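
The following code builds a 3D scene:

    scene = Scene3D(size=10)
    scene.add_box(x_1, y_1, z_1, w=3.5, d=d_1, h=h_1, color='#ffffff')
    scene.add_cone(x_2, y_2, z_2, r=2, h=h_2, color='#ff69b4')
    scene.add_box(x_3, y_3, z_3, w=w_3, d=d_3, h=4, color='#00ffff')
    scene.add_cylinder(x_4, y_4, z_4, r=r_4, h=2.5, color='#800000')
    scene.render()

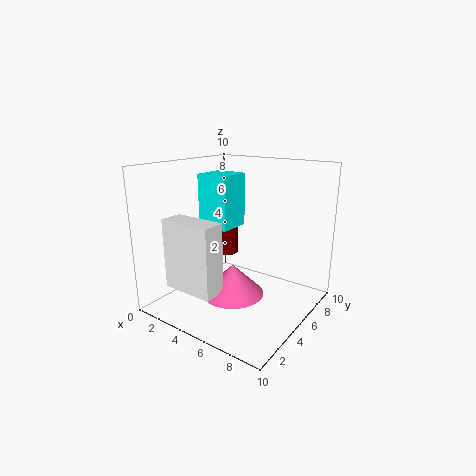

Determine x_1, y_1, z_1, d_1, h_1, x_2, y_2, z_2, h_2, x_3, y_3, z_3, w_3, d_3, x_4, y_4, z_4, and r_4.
x_1 = 2.5
y_1 = 0.5
z_1 = 2.5
d_1 = 1.5
h_1 = 4.5
x_2 = 6
y_2 = 3
z_2 = 2
h_2 = 2
x_3 = 1
y_3 = 5.5
z_3 = 5
w_3 = 2.5
d_3 = 2.5
x_4 = 2
y_4 = 7.5
z_4 = 2.5
r_4 = 1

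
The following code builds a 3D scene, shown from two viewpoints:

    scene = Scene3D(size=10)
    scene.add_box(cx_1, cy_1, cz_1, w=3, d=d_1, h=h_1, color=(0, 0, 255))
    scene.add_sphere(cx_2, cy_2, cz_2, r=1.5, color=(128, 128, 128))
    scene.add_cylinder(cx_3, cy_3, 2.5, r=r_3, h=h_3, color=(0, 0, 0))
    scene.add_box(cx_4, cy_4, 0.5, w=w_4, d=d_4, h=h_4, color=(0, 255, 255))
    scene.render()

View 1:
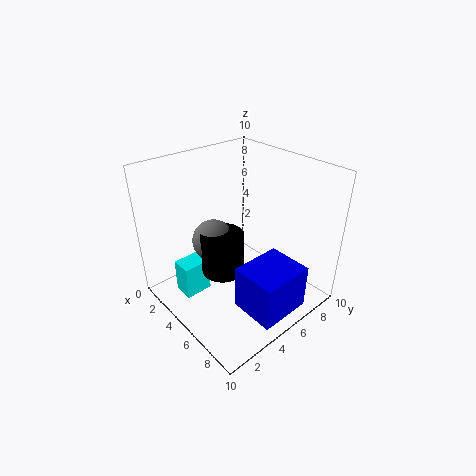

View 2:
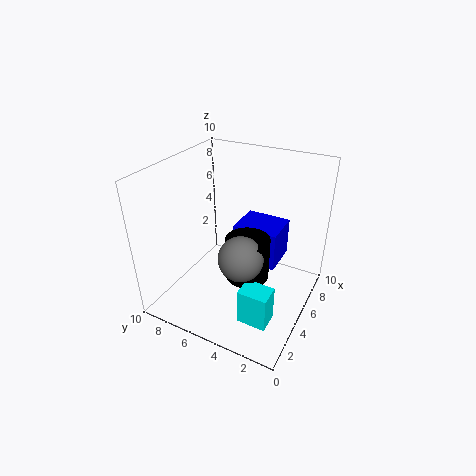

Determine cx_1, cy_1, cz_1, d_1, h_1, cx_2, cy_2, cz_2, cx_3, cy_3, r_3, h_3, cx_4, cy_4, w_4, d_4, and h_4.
cx_1 = 7
cy_1 = 3
cz_1 = 1.5
d_1 = 3.5
h_1 = 3
cx_2 = 3.5
cy_2 = 4
cz_2 = 4.5
cx_3 = 4.5
cy_3 = 4
r_3 = 1.5
h_3 = 3
cx_4 = 2
cy_4 = 1.5
w_4 = 1.5
d_4 = 2
h_4 = 2.5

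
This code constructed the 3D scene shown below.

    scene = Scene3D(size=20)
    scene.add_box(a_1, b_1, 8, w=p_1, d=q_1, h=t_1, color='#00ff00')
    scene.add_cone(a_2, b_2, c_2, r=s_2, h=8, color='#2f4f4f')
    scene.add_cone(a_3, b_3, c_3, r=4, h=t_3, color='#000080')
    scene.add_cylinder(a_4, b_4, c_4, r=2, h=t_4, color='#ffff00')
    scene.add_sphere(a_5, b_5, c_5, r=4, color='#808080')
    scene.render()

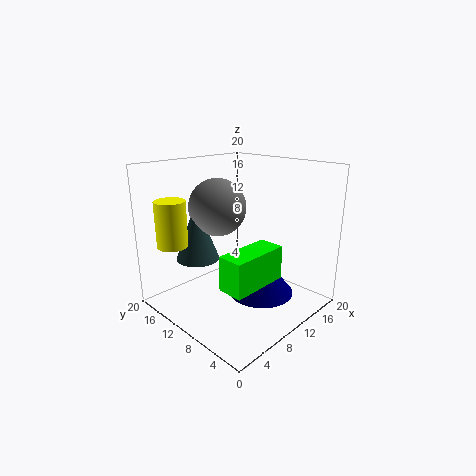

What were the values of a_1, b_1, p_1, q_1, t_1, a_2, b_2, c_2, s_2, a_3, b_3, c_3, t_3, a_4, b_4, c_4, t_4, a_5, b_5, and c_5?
a_1 = 1, b_1 = 1, p_1 = 7, q_1 = 3, t_1 = 4, a_2 = 6, b_2 = 14, c_2 = 7, s_2 = 3, a_3 = 8, b_3 = 4, c_3 = 5, t_3 = 5, a_4 = 2, b_4 = 14, c_4 = 10, t_4 = 6, a_5 = 9, b_5 = 13, c_5 = 14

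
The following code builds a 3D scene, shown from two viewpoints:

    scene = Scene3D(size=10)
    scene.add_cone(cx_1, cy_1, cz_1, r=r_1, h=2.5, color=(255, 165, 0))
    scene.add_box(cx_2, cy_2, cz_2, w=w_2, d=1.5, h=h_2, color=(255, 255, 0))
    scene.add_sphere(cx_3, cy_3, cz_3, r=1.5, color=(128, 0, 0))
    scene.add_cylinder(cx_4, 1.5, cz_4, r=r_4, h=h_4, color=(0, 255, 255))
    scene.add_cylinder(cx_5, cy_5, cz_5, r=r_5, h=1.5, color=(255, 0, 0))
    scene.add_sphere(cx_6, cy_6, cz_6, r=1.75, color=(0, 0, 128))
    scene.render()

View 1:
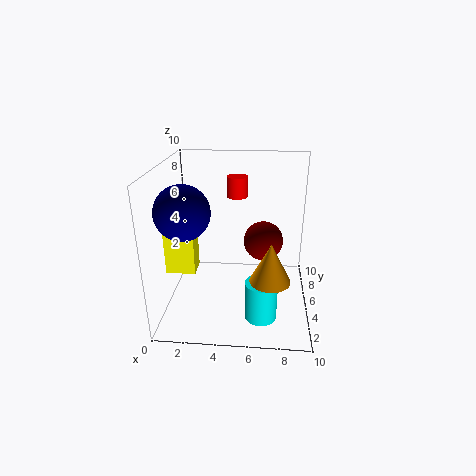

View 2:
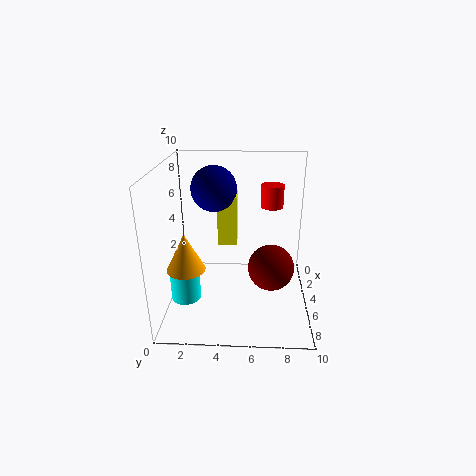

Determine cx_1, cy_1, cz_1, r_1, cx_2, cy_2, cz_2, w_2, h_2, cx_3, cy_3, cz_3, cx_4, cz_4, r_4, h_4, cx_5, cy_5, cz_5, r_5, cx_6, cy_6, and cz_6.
cx_1 = 7.25
cy_1 = 1.75
cz_1 = 3.75
r_1 = 1.25
cx_2 = 0.25
cy_2 = 3.25
cz_2 = 3
w_2 = 2
h_2 = 4
cx_3 = 6.75
cy_3 = 7.25
cz_3 = 3.75
cx_4 = 6.75
cz_4 = 1.25
r_4 = 1
h_4 = 2.5
cx_5 = 4.75
cy_5 = 7.25
cz_5 = 7.25
r_5 = 0.75
cx_6 = 1.75
cy_6 = 3
cz_6 = 7.5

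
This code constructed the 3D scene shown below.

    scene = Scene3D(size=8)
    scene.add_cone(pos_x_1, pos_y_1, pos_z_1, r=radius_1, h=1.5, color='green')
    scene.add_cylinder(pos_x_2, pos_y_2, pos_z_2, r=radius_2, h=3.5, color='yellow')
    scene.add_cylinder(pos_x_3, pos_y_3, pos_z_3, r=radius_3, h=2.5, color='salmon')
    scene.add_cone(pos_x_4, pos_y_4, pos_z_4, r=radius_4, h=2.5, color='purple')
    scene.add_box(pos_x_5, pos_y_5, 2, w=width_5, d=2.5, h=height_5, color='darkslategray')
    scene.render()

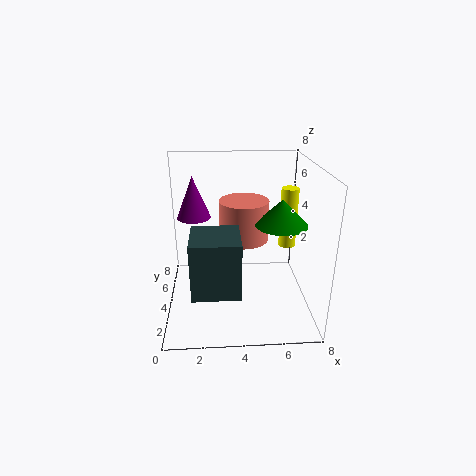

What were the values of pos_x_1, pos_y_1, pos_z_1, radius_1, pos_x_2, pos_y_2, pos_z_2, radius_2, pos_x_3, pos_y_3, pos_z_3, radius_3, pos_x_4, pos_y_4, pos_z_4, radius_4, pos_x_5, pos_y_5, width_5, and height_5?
pos_x_1 = 6.5, pos_y_1 = 4.5, pos_z_1 = 4.5, radius_1 = 1.5, pos_x_2 = 7, pos_y_2 = 5, pos_z_2 = 3, radius_2 = 0.5, pos_x_3 = 4.5, pos_y_3 = 6, pos_z_3 = 3, radius_3 = 1.5, pos_x_4 = 1.5, pos_y_4 = 6, pos_z_4 = 4.5, radius_4 = 1, pos_x_5 = 1.5, pos_y_5 = 1, width_5 = 2.5, height_5 = 3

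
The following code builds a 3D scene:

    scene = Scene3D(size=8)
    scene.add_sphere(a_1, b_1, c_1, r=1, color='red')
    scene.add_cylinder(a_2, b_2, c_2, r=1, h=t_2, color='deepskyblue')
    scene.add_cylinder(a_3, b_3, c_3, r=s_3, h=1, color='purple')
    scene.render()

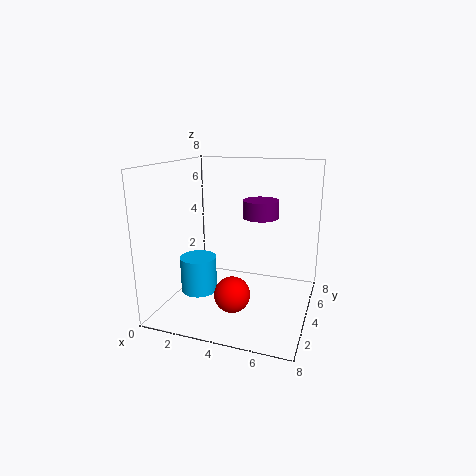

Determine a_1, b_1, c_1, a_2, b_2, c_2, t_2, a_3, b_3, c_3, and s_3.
a_1 = 4; b_1 = 3; c_1 = 1; a_2 = 2; b_2 = 3; c_2 = 1; t_2 = 2; a_3 = 5; b_3 = 5; c_3 = 5; s_3 = 1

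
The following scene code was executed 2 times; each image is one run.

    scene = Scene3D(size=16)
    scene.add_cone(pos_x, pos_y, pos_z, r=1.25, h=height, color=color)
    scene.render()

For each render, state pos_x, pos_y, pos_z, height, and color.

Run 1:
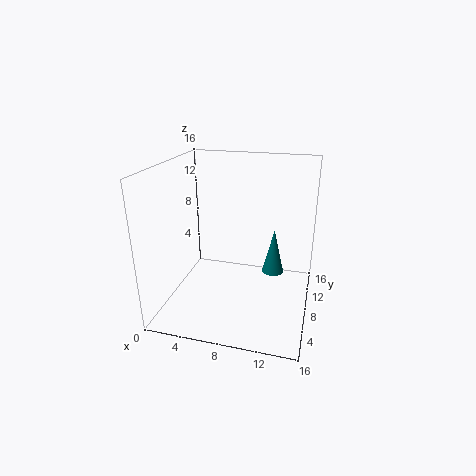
pos_x = 11.75, pos_y = 10, pos_z = 3.25, height = 5.25, color = 'teal'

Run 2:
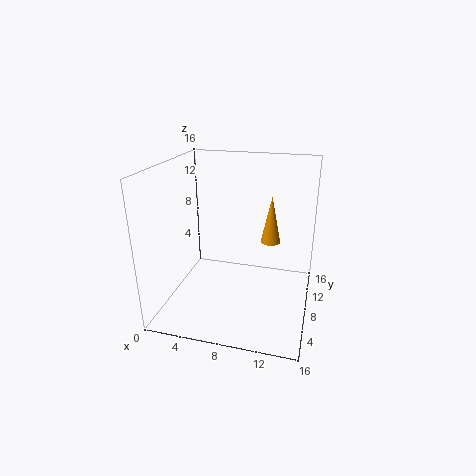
pos_x = 10.75, pos_y = 13.75, pos_z = 5.25, height = 6, color = 'orange'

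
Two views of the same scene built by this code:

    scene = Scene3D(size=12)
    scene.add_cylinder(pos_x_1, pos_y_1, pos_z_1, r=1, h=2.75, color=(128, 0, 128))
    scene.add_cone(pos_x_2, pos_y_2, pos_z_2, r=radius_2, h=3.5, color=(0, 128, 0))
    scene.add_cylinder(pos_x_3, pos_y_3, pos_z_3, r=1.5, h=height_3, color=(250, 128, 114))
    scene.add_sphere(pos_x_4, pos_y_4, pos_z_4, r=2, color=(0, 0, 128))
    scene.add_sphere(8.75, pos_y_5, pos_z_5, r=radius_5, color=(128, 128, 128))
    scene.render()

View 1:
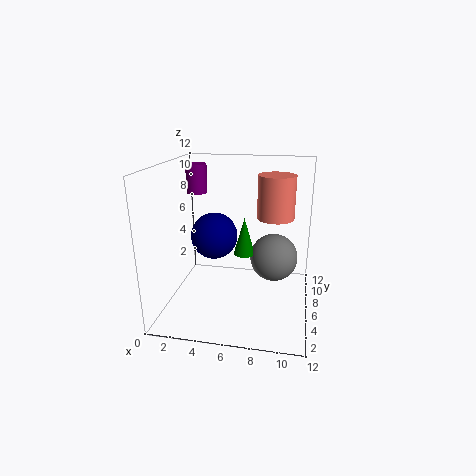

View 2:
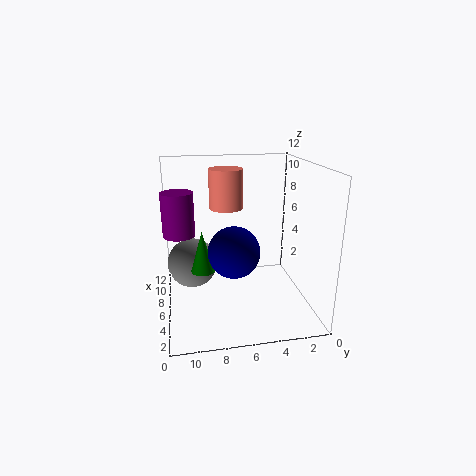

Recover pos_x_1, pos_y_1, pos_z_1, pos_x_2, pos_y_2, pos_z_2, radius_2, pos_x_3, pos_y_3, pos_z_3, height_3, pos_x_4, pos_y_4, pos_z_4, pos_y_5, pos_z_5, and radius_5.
pos_x_1 = 1, pos_y_1 = 10.75, pos_z_1 = 8.5, pos_x_2 = 6, pos_y_2 = 9, pos_z_2 = 3.25, radius_2 = 1, pos_x_3 = 9, pos_y_3 = 6.5, pos_z_3 = 7.75, height_3 = 3.5, pos_x_4 = 3.75, pos_y_4 = 6.75, pos_z_4 = 5.75, pos_y_5 = 9.75, pos_z_5 = 2.75, radius_5 = 2.25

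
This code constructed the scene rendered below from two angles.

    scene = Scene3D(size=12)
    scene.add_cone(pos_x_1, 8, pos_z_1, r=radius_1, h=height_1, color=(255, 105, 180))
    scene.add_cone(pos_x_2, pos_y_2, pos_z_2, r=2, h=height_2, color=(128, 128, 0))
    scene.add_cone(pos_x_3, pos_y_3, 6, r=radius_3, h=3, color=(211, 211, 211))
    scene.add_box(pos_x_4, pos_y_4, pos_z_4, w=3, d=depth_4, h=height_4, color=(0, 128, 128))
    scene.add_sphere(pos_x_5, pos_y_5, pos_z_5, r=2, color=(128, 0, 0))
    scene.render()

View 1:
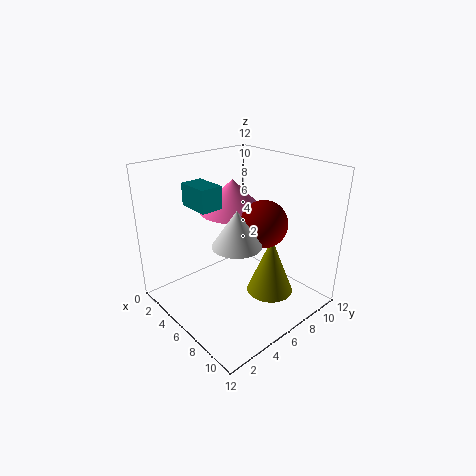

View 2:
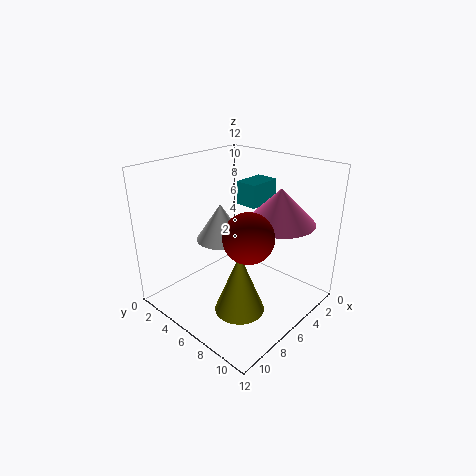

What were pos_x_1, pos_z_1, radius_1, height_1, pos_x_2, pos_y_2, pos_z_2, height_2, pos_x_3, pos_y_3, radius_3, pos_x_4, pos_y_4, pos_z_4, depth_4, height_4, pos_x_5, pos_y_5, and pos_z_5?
pos_x_1 = 3
pos_z_1 = 7
radius_1 = 3
height_1 = 3
pos_x_2 = 8
pos_y_2 = 8
pos_z_2 = 1
height_2 = 5
pos_x_3 = 7
pos_y_3 = 5
radius_3 = 2
pos_x_4 = 1
pos_y_4 = 4
pos_z_4 = 8
depth_4 = 2
height_4 = 2
pos_x_5 = 7
pos_y_5 = 8
pos_z_5 = 7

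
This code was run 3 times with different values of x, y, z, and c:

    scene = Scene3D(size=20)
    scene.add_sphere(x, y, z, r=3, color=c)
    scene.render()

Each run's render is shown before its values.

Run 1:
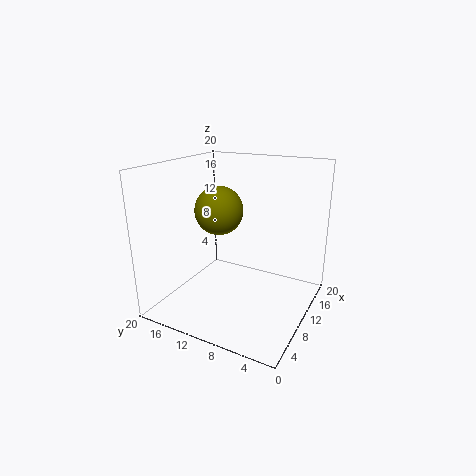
x = 6
y = 10.5
z = 15
c = 'olive'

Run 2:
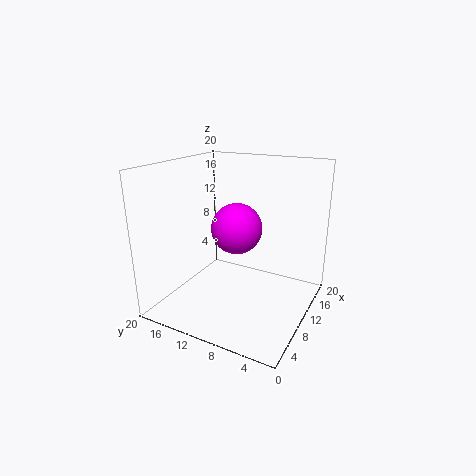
x = 5
y = 7.5
z = 13.5
c = 'magenta'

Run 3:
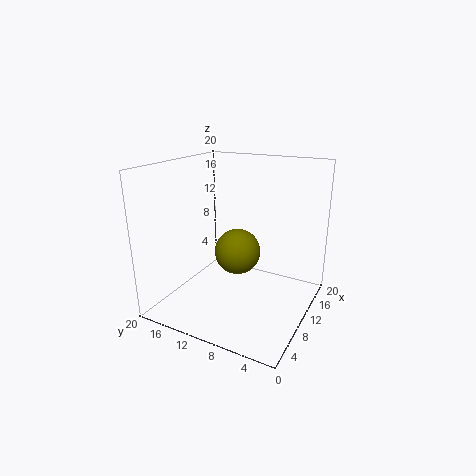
x = 8
y = 9
z = 9
c = 'olive'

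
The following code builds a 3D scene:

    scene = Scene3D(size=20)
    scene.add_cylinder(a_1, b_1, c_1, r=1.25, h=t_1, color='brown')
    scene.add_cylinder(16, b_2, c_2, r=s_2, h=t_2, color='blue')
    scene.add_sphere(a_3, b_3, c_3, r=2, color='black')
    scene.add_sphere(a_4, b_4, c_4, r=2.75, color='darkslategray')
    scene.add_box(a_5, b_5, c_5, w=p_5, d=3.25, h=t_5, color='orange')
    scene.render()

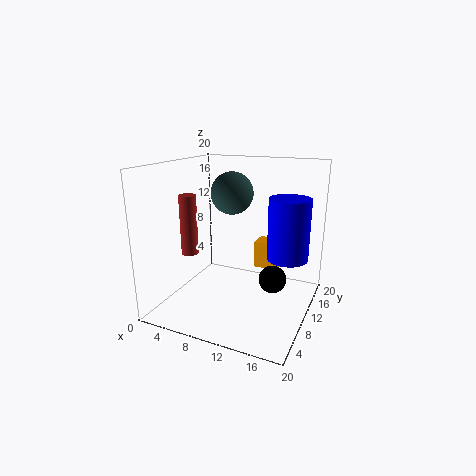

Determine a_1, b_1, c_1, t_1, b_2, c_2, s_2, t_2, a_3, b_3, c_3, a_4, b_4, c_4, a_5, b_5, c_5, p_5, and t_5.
a_1 = 2.5, b_1 = 9.25, c_1 = 6.75, t_1 = 8.75, b_2 = 14.25, c_2 = 6.25, s_2 = 3, t_2 = 9, a_3 = 14.5, b_3 = 12.25, c_3 = 3.5, a_4 = 9.75, b_4 = 8.75, c_4 = 16.5, a_5 = 9.75, b_5 = 16.75, c_5 = 2.75, p_5 = 4, t_5 = 4.25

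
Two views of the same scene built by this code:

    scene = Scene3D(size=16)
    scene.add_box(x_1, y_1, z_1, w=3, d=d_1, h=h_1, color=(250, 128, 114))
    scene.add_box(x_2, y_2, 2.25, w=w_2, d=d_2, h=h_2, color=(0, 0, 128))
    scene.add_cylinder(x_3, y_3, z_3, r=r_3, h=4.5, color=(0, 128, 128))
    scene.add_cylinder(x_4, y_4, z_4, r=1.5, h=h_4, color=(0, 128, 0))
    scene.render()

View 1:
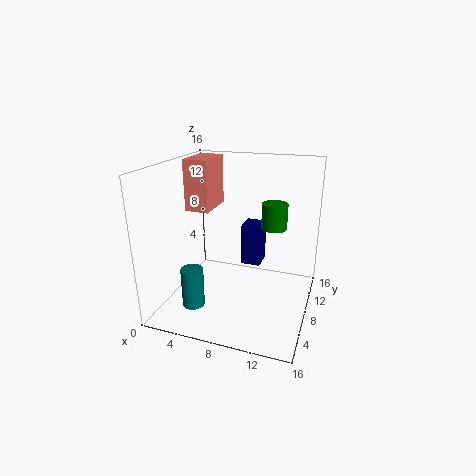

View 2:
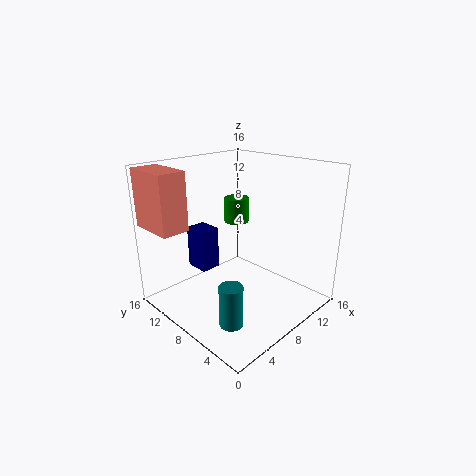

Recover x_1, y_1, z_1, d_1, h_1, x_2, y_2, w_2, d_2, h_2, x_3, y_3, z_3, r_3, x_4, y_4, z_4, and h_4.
x_1 = 0.25, y_1 = 10.5, z_1 = 9.5, d_1 = 5.25, h_1 = 6.25, x_2 = 6.75, y_2 = 12.75, w_2 = 2.5, d_2 = 3, h_2 = 5.25, x_3 = 3.75, y_3 = 4.75, z_3 = 0.5, r_3 = 1.25, x_4 = 11.25, y_4 = 11.5, z_4 = 8.25, h_4 = 3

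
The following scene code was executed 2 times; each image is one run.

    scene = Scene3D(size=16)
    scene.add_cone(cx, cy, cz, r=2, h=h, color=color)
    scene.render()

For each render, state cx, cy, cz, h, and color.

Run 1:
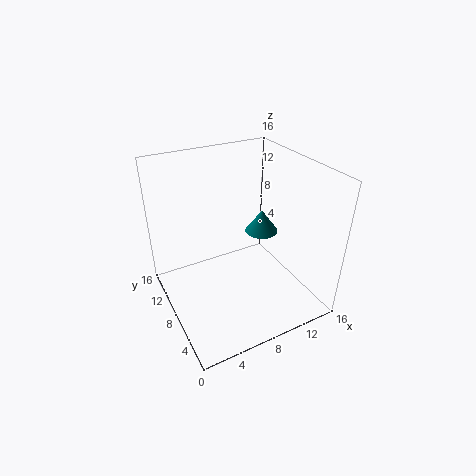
cx = 12.5
cy = 10.25
cz = 6.5
h = 2.75
color = 'teal'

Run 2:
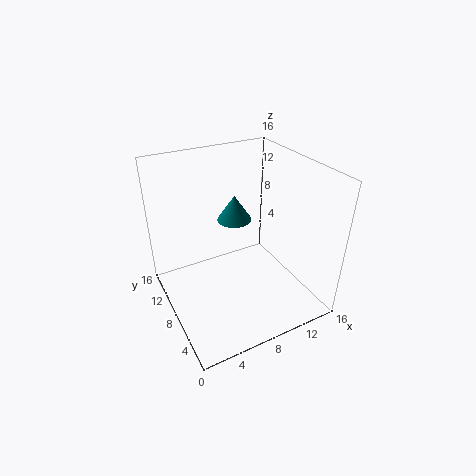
cx = 9
cy = 10.75
cz = 8.75
h = 3
color = 'teal'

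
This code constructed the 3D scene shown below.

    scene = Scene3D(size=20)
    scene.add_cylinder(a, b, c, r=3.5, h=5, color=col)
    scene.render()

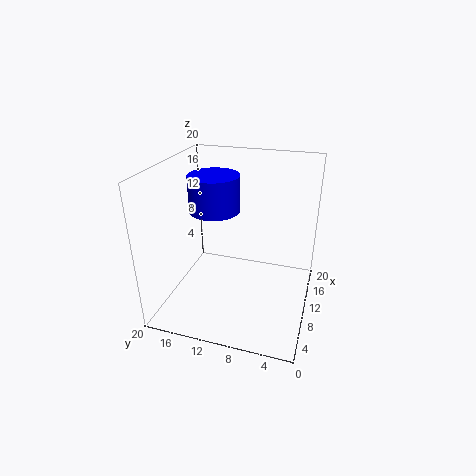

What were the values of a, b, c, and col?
a = 10.5; b = 13.5; c = 13.5; col = 'blue'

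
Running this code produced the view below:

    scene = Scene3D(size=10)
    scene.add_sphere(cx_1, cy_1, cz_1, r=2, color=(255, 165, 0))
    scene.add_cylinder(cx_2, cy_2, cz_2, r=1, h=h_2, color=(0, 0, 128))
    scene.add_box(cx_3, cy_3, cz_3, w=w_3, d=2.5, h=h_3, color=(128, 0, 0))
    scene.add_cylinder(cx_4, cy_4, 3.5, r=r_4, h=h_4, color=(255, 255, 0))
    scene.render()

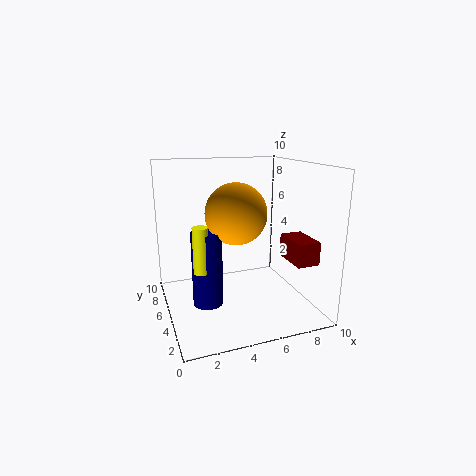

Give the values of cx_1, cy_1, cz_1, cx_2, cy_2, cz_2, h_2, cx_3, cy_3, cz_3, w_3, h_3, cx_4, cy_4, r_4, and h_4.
cx_1 = 4.5; cy_1 = 4; cz_1 = 7; cx_2 = 2.5; cy_2 = 4; cz_2 = 1; h_2 = 5; cx_3 = 7.5; cy_3 = 1; cz_3 = 4; w_3 = 1.5; h_3 = 1.5; cx_4 = 2; cy_4 = 3.5; r_4 = 0.5; h_4 = 3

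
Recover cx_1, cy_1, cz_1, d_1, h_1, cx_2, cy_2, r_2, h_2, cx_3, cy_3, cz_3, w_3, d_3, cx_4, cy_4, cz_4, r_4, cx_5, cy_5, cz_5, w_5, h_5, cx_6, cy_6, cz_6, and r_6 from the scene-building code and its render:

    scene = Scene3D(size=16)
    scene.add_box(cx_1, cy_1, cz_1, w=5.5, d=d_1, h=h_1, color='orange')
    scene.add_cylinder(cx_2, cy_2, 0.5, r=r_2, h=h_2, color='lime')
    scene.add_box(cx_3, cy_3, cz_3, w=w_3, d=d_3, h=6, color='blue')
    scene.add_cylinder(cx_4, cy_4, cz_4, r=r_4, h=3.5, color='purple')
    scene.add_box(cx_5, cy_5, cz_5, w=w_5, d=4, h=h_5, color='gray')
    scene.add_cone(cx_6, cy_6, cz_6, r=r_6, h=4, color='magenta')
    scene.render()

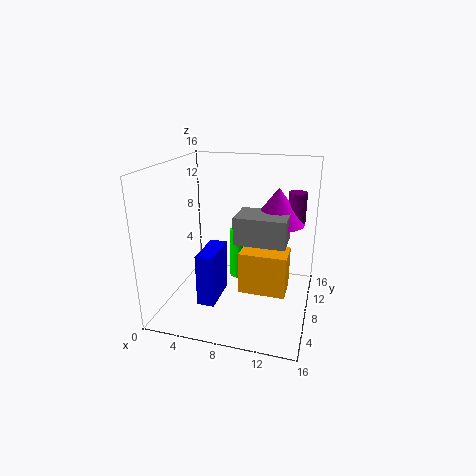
cx_1 = 8; cy_1 = 8; cz_1 = 1; d_1 = 3.5; h_1 = 5; cx_2 = 6.5; cy_2 = 13; r_2 = 1; h_2 = 6.5; cx_3 = 4; cy_3 = 5; cz_3 = 0.5; w_3 = 2; d_3 = 5; cx_4 = 14; cy_4 = 10.5; cz_4 = 9.5; r_4 = 1; cx_5 = 8; cy_5 = 6; cz_5 = 8; w_5 = 5.5; h_5 = 3; cx_6 = 12; cy_6 = 10; cz_6 = 9.5; r_6 = 3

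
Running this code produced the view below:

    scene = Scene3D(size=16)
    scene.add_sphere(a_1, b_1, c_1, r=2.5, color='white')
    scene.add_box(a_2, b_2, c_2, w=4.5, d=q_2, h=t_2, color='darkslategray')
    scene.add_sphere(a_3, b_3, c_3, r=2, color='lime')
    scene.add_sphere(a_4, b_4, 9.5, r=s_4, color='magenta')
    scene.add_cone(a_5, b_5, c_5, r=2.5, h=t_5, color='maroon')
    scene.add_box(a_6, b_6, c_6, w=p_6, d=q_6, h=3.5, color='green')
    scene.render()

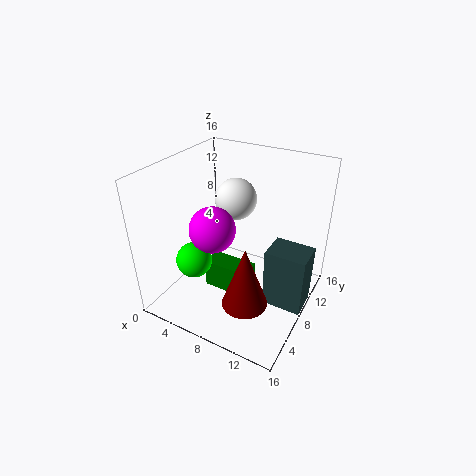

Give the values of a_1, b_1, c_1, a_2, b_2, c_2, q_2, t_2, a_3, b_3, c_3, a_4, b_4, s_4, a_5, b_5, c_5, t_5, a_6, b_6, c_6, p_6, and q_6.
a_1 = 5.5; b_1 = 12; c_1 = 10.5; a_2 = 11.5; b_2 = 7.5; c_2 = 0.5; q_2 = 3.5; t_2 = 7; a_3 = 4; b_3 = 5; c_3 = 5.5; a_4 = 6; b_4 = 6; s_4 = 2.5; a_5 = 10.5; b_5 = 5; c_5 = 2; t_5 = 7; a_6 = 4; b_6 = 7; c_6 = 0.5; p_6 = 5.5; q_6 = 2.5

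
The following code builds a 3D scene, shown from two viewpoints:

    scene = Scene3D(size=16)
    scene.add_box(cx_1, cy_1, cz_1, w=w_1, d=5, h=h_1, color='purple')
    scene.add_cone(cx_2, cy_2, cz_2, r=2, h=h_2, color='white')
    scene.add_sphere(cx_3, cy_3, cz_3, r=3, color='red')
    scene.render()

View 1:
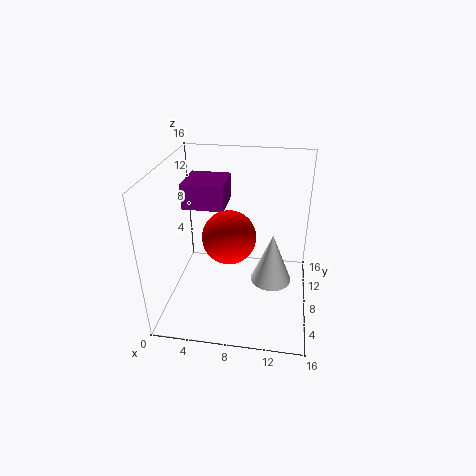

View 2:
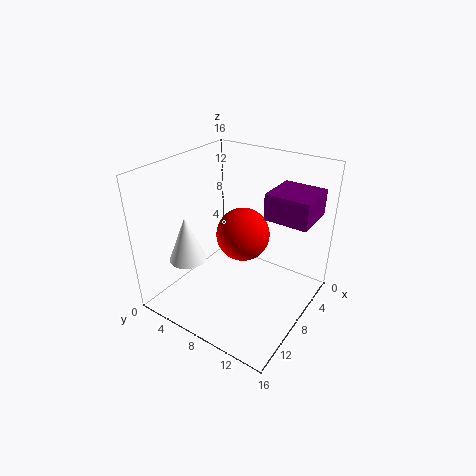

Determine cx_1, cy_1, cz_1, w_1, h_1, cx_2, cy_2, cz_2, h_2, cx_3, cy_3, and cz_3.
cx_1 = 1, cy_1 = 10, cz_1 = 10, w_1 = 5, h_1 = 3, cx_2 = 12, cy_2 = 4, cz_2 = 6, h_2 = 5, cx_3 = 7, cy_3 = 8, cz_3 = 8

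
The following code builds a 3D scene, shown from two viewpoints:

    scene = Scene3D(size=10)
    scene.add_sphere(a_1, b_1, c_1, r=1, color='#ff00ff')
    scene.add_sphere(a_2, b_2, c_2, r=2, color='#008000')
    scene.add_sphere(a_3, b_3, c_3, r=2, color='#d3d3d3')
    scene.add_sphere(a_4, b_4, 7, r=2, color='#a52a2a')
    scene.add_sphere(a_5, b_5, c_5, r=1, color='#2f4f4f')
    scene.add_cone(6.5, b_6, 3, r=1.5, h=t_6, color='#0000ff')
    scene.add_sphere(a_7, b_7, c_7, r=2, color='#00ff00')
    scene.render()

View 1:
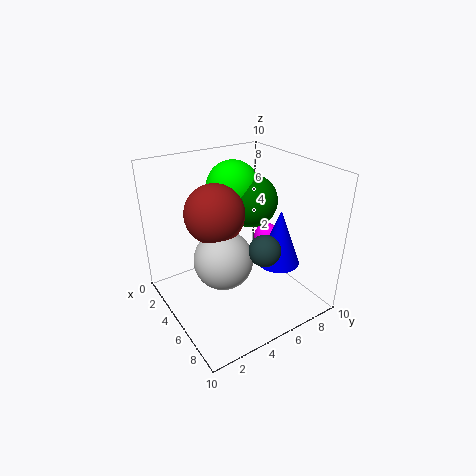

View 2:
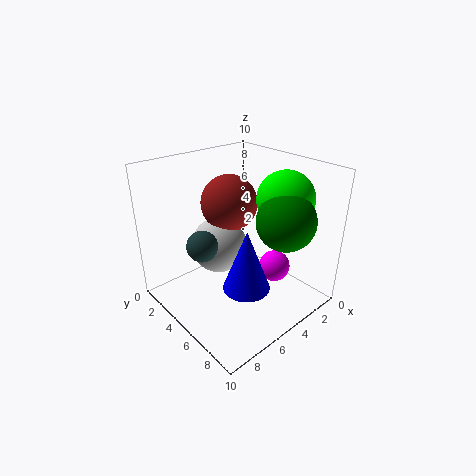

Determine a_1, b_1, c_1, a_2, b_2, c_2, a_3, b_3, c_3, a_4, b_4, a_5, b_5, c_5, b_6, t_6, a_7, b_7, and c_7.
a_1 = 4.5; b_1 = 8; c_1 = 4; a_2 = 3; b_2 = 7.5; c_2 = 6.5; a_3 = 5.5; b_3 = 3.5; c_3 = 4; a_4 = 4.5; b_4 = 3.5; a_5 = 8; b_5 = 5; c_5 = 5.5; b_6 = 7.5; t_6 = 4; a_7 = 2; b_7 = 6.5; c_7 = 7.5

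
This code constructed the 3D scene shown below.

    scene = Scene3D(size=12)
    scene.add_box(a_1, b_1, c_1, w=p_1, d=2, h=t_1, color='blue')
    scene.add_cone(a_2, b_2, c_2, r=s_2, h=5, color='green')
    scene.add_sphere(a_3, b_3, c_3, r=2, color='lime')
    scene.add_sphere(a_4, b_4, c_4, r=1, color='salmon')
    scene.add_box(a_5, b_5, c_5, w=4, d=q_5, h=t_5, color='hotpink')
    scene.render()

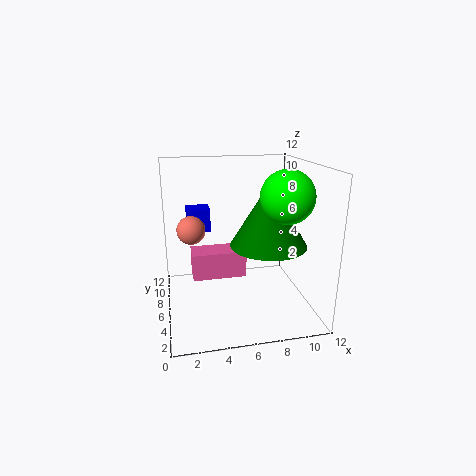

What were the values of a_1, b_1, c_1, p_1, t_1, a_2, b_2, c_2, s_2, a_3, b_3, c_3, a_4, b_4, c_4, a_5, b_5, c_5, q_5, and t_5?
a_1 = 2, b_1 = 8, c_1 = 6, p_1 = 2, t_1 = 2, a_2 = 8, b_2 = 4, c_2 = 6, s_2 = 3, a_3 = 9, b_3 = 3, c_3 = 10, a_4 = 2, b_4 = 3, c_4 = 8, a_5 = 2, b_5 = 3, c_5 = 4, q_5 = 2, t_5 = 2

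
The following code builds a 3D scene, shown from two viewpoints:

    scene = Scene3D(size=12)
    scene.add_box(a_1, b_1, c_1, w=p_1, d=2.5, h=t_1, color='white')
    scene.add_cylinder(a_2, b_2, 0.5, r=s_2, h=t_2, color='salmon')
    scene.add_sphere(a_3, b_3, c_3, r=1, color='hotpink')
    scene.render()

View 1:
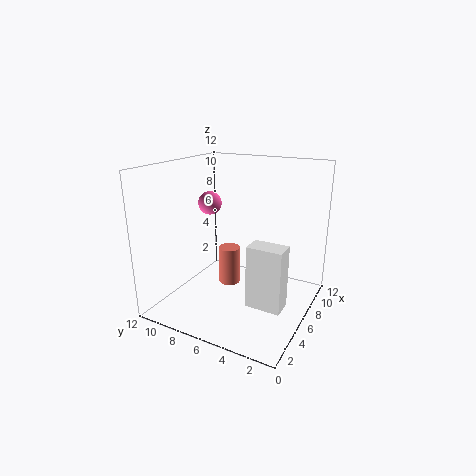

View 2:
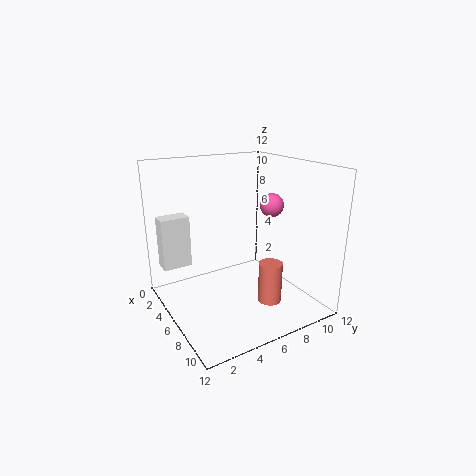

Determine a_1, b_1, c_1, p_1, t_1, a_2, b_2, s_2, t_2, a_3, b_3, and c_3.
a_1 = 1.5, b_1 = 0.5, c_1 = 3, p_1 = 1.5, t_1 = 4.5, a_2 = 8, b_2 = 8, s_2 = 1, t_2 = 3.5, a_3 = 6.5, b_3 = 9, c_3 = 8.5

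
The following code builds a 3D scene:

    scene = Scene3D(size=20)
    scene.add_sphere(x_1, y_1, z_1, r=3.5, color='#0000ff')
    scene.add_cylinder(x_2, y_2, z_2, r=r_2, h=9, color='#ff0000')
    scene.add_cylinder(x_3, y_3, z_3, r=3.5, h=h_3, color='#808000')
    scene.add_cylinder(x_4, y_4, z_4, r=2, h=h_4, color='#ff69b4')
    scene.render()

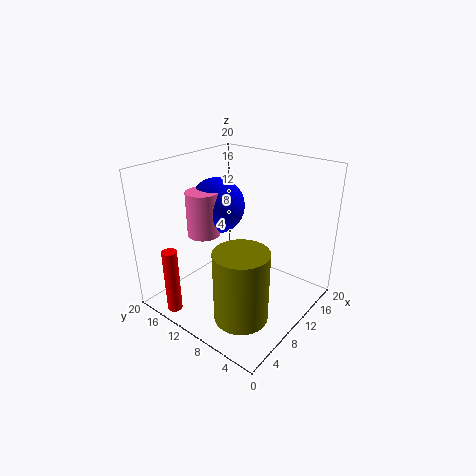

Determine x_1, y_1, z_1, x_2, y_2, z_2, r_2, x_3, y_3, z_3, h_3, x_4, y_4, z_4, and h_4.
x_1 = 7
y_1 = 11
z_1 = 15.5
x_2 = 1.5
y_2 = 14.5
z_2 = 1
r_2 = 1
x_3 = 5
y_3 = 5.5
z_3 = 2
h_3 = 9.5
x_4 = 4.5
y_4 = 11
z_4 = 12.5
h_4 = 5.5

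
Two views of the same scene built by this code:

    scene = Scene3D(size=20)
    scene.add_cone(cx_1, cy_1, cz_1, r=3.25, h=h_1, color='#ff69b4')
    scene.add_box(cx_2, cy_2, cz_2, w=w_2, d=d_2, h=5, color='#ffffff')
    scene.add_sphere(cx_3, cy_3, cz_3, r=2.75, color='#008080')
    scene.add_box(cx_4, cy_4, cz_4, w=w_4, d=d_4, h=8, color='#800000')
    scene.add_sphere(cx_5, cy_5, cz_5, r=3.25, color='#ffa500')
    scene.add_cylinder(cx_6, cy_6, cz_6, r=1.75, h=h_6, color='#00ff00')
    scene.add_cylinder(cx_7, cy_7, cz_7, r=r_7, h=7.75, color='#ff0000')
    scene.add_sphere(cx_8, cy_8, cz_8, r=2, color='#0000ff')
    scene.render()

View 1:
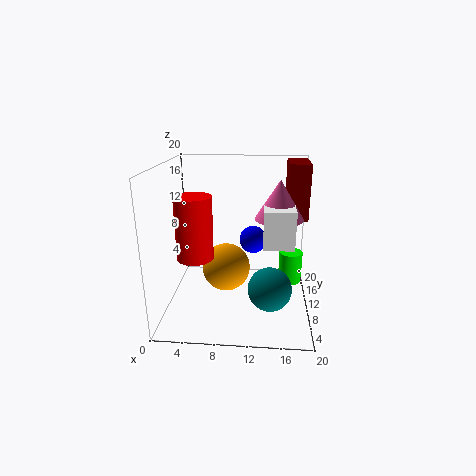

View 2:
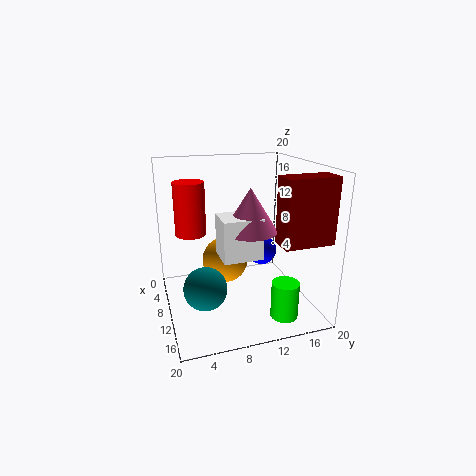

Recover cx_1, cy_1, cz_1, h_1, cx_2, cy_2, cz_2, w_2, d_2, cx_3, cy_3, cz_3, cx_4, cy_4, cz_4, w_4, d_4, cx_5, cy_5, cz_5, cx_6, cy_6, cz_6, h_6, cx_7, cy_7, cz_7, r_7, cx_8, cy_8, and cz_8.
cx_1 = 15.5, cy_1 = 9.75, cz_1 = 13, h_1 = 5.25, cx_2 = 13.5, cy_2 = 6, cz_2 = 10, w_2 = 4, d_2 = 4.75, cx_3 = 14.5, cy_3 = 4.25, cz_3 = 5.5, cx_4 = 16.75, cy_4 = 12.5, cz_4 = 11.75, w_4 = 3, d_4 = 6.25, cx_5 = 8.5, cy_5 = 8.5, cz_5 = 6.25, cx_6 = 17.75, cy_6 = 13.75, cz_6 = 1.75, h_6 = 4.75, cx_7 = 5.25, cy_7 = 4.25, cz_7 = 9.5, r_7 = 2.25, cx_8 = 12, cy_8 = 12.75, cz_8 = 8.75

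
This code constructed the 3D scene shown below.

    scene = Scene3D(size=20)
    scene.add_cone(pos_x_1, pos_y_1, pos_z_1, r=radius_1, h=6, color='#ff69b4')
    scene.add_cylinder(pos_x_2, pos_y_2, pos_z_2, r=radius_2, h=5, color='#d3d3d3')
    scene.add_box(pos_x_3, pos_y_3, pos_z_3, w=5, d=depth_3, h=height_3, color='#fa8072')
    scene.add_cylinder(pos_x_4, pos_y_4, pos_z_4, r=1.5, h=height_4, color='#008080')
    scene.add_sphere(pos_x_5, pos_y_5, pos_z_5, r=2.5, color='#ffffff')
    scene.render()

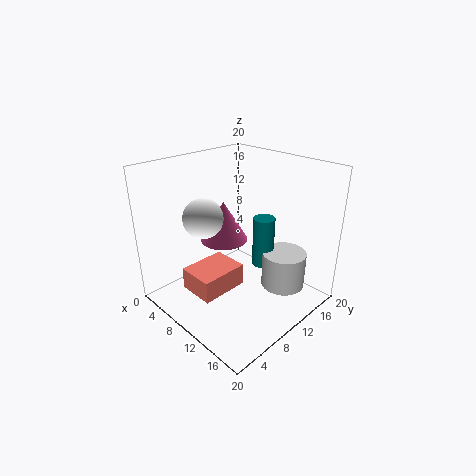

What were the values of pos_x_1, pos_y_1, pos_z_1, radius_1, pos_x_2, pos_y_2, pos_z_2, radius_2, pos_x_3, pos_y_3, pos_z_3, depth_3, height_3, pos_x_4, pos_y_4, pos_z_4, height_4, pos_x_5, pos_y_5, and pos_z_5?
pos_x_1 = 6
pos_y_1 = 11
pos_z_1 = 8
radius_1 = 3.5
pos_x_2 = 15.5
pos_y_2 = 13.5
pos_z_2 = 3.5
radius_2 = 3
pos_x_3 = 7
pos_y_3 = 2.5
pos_z_3 = 4
depth_3 = 6.5
height_3 = 3
pos_x_4 = 12.5
pos_y_4 = 12.5
pos_z_4 = 6
height_4 = 7
pos_x_5 = 9.5
pos_y_5 = 4.5
pos_z_5 = 14.5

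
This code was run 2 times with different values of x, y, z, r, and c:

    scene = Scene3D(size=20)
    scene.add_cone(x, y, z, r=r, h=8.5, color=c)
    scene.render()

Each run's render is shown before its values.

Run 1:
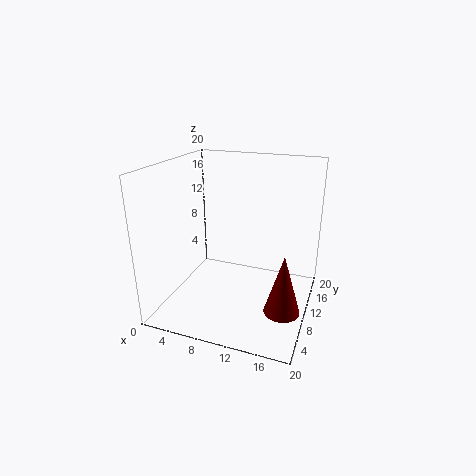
x = 17, y = 8.5, z = 0.5, r = 2.5, c = 'maroon'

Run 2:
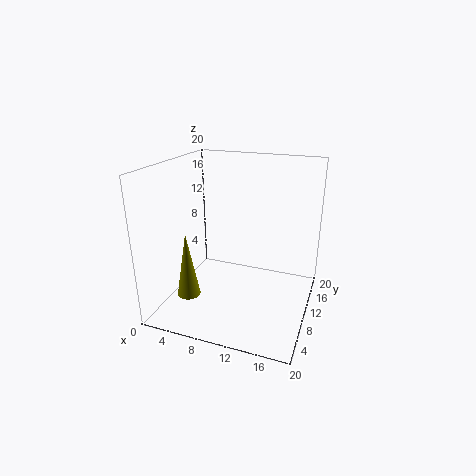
x = 5.5, y = 3.5, z = 4, r = 1.5, c = 'olive'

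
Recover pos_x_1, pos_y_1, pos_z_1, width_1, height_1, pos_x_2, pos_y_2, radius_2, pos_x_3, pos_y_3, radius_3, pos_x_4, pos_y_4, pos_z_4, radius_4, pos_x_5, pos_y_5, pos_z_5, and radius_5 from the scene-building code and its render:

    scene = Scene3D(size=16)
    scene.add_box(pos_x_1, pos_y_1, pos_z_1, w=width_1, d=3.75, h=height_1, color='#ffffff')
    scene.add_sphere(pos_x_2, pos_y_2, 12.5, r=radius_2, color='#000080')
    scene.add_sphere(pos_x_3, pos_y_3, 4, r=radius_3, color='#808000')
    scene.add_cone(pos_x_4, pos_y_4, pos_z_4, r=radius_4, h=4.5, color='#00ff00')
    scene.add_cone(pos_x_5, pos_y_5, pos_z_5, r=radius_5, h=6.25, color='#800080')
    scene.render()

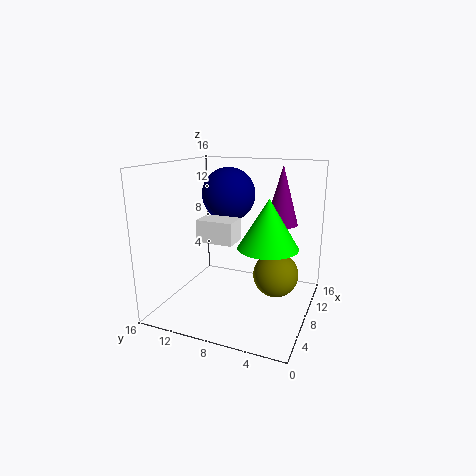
pos_x_1 = 3.25
pos_y_1 = 6.75
pos_z_1 = 8.75
width_1 = 2.5
height_1 = 2.25
pos_x_2 = 9.5
pos_y_2 = 9.75
radius_2 = 3
pos_x_3 = 8.75
pos_y_3 = 3.75
radius_3 = 2.5
pos_x_4 = 3
pos_y_4 = 3
pos_z_4 = 9.25
radius_4 = 2.75
pos_x_5 = 9.25
pos_y_5 = 3.5
pos_z_5 = 9.75
radius_5 = 1.75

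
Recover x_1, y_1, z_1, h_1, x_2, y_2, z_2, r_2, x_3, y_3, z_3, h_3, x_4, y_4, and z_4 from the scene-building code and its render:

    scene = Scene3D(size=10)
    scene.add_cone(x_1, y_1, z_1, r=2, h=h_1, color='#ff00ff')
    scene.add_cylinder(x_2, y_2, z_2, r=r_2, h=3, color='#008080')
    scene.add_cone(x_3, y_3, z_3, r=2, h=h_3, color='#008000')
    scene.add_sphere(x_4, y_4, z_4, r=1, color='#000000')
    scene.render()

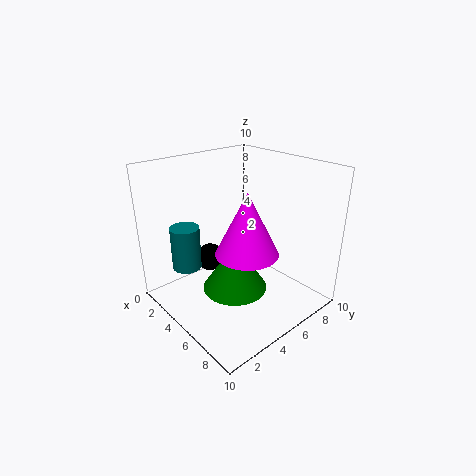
x_1 = 7, y_1 = 4, z_1 = 5, h_1 = 4, x_2 = 3, y_2 = 2, z_2 = 3, r_2 = 1, x_3 = 7, y_3 = 3, z_3 = 3, h_3 = 3, x_4 = 3, y_4 = 4, z_4 = 3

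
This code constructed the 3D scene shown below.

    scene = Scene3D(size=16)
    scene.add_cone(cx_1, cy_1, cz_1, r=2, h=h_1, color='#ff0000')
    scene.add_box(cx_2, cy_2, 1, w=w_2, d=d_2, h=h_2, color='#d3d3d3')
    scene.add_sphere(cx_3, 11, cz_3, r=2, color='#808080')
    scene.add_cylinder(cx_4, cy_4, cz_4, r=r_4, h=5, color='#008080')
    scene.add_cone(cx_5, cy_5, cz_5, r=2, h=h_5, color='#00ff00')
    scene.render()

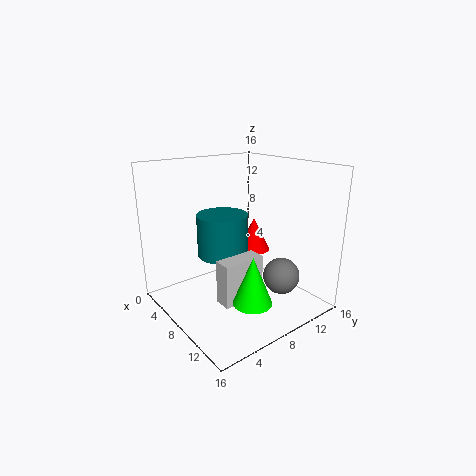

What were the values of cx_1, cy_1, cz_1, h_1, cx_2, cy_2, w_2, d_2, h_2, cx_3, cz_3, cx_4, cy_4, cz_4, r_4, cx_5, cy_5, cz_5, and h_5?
cx_1 = 6
cy_1 = 12
cz_1 = 5
h_1 = 4
cx_2 = 8
cy_2 = 5
w_2 = 2
d_2 = 5
h_2 = 5
cx_3 = 12
cz_3 = 4
cx_4 = 5
cy_4 = 8
cz_4 = 5
r_4 = 3
cx_5 = 13
cy_5 = 6
cz_5 = 3
h_5 = 5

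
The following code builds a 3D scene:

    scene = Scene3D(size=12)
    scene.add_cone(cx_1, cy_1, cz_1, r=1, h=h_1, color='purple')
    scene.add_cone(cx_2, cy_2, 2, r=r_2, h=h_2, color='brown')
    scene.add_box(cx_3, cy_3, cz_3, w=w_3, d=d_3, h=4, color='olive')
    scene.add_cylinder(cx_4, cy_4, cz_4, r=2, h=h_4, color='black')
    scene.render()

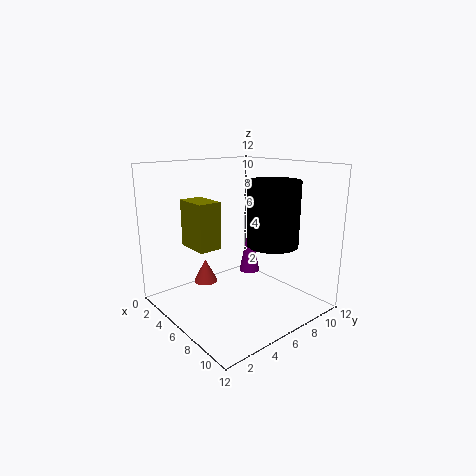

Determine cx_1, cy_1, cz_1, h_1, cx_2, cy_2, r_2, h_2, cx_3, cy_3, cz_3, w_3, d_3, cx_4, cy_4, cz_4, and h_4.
cx_1 = 3
cy_1 = 10
cz_1 = 1
h_1 = 5
cx_2 = 4
cy_2 = 4
r_2 = 1
h_2 = 2
cx_3 = 2
cy_3 = 3
cz_3 = 5
w_3 = 3
d_3 = 2
cx_4 = 9
cy_4 = 7
cz_4 = 6
h_4 = 5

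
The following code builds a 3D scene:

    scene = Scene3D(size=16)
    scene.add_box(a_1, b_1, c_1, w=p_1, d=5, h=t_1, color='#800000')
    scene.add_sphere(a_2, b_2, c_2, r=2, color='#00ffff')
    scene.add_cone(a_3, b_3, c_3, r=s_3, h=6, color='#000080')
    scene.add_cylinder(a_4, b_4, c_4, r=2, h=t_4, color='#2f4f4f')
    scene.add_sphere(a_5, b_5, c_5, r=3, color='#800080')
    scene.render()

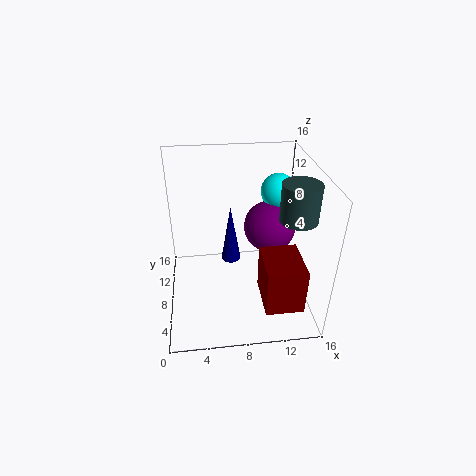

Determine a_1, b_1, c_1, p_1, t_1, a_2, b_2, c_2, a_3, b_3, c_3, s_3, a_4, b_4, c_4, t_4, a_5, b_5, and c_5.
a_1 = 10, b_1 = 1, c_1 = 3, p_1 = 4, t_1 = 5, a_2 = 13, b_2 = 11, c_2 = 12, a_3 = 7, b_3 = 6, c_3 = 7, s_3 = 1, a_4 = 14, b_4 = 6, c_4 = 11, t_4 = 4, a_5 = 12, b_5 = 10, c_5 = 8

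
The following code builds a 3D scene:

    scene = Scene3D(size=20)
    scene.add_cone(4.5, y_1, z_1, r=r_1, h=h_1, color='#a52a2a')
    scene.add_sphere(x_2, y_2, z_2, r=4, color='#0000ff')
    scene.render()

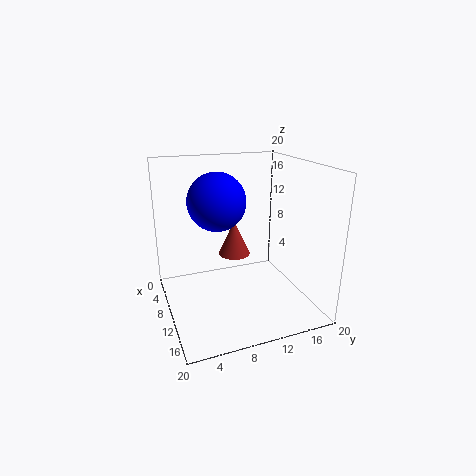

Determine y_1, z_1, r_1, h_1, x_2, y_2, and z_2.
y_1 = 11.5
z_1 = 5
r_1 = 2.5
h_1 = 5.5
x_2 = 8.5
y_2 = 7.5
z_2 = 15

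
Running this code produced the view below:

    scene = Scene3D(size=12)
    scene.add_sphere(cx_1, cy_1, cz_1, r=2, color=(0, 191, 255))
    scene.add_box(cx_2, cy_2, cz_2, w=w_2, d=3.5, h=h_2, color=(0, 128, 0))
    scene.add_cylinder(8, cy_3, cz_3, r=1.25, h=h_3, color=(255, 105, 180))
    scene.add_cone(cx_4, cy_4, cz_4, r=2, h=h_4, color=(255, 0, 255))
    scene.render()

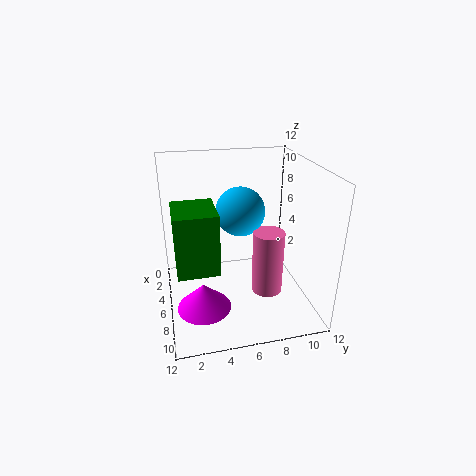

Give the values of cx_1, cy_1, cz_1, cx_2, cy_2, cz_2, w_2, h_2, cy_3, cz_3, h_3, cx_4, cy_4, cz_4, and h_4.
cx_1 = 5.75
cy_1 = 6.25
cz_1 = 8.25
cx_2 = 3.5
cy_2 = 0.75
cz_2 = 3.5
w_2 = 4
h_2 = 5.25
cy_3 = 8
cz_3 = 2
h_3 = 5.25
cx_4 = 9.75
cy_4 = 2.5
cz_4 = 2.5
h_4 = 2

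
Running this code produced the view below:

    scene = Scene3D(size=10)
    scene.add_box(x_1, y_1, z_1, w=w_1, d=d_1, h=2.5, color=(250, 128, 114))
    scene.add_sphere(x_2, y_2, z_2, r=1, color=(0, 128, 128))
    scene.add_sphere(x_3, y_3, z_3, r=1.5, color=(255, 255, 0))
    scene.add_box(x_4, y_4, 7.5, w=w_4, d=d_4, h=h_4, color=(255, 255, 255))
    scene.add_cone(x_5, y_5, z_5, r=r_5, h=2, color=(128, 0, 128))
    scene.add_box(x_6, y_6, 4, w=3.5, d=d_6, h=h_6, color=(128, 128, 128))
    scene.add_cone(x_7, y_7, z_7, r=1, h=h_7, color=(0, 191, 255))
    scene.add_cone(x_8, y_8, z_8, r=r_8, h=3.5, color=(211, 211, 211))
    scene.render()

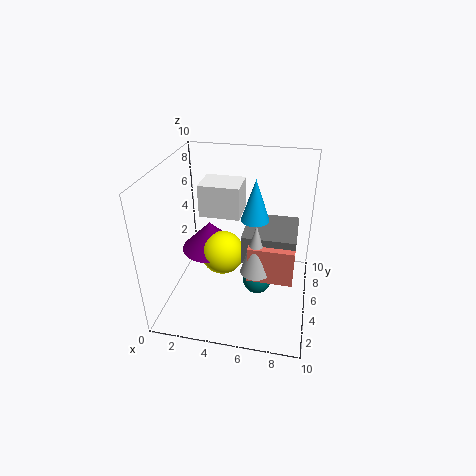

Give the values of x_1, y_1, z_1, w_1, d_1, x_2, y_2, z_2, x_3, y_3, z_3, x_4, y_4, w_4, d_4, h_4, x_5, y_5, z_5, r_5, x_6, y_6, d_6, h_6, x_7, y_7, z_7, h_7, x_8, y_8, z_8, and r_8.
x_1 = 6
y_1 = 3
z_1 = 3
w_1 = 3
d_1 = 3
x_2 = 6.5
y_2 = 4.5
z_2 = 2
x_3 = 4
y_3 = 4.5
z_3 = 4
x_4 = 3
y_4 = 3
w_4 = 2.5
d_4 = 2
h_4 = 2
x_5 = 3
y_5 = 5
z_5 = 4
r_5 = 2
x_6 = 5.5
y_6 = 3.5
d_6 = 3.5
h_6 = 2
x_7 = 6
y_7 = 6
z_7 = 6
h_7 = 3
x_8 = 6.5
y_8 = 3.5
z_8 = 3.5
r_8 = 1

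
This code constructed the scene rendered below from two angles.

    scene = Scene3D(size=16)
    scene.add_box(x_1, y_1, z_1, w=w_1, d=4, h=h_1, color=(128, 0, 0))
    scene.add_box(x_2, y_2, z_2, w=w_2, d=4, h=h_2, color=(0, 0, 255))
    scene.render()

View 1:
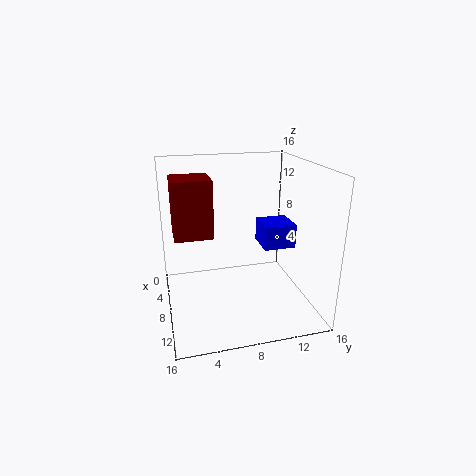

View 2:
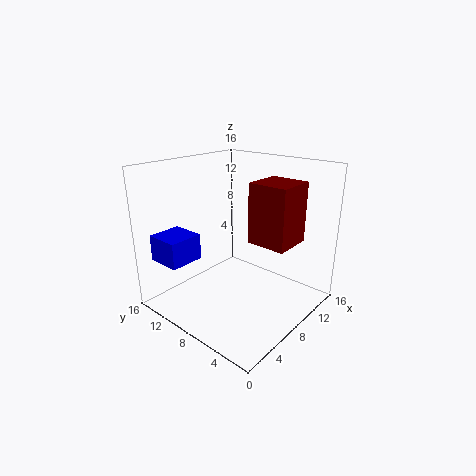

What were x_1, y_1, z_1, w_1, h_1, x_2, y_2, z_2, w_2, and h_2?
x_1 = 6
y_1 = 1
z_1 = 9
w_1 = 4
h_1 = 6
x_2 = 2
y_2 = 12
z_2 = 5
w_2 = 4
h_2 = 3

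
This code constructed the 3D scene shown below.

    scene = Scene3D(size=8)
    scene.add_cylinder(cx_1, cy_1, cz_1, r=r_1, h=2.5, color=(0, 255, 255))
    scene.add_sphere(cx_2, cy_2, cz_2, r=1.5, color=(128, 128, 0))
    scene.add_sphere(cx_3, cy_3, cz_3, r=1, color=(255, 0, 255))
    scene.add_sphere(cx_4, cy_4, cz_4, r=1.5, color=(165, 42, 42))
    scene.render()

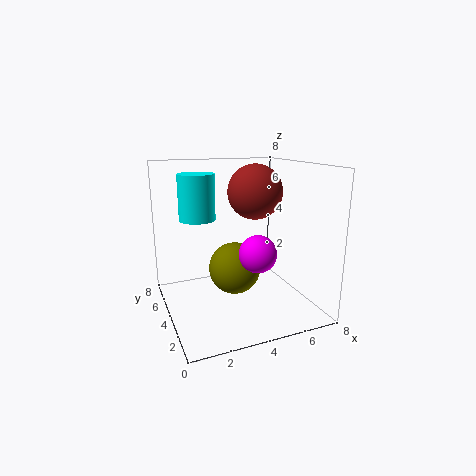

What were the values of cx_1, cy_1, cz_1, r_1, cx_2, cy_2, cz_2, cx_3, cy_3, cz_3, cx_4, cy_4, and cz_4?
cx_1 = 2, cy_1 = 5, cz_1 = 5, r_1 = 1, cx_2 = 4, cy_2 = 4.5, cz_2 = 2, cx_3 = 4.5, cy_3 = 2.5, cz_3 = 3.5, cx_4 = 5, cy_4 = 4, cz_4 = 6.5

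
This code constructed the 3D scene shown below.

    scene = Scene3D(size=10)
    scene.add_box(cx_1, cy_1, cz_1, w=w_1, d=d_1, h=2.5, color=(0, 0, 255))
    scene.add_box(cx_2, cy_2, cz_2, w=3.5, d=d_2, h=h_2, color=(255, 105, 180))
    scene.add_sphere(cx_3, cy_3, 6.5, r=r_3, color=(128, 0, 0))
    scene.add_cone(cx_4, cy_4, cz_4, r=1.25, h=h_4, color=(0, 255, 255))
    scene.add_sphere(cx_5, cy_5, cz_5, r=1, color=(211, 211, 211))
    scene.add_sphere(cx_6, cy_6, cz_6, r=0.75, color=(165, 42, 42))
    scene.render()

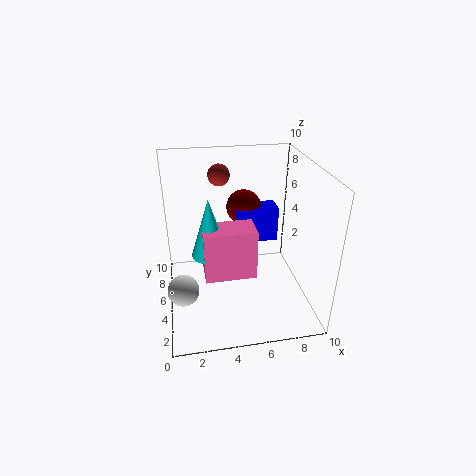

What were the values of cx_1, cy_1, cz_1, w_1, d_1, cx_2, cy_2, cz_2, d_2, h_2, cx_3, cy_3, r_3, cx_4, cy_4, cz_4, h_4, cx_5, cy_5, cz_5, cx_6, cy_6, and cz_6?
cx_1 = 5
cy_1 = 5.5
cz_1 = 4.25
w_1 = 3
d_1 = 1.5
cx_2 = 2.5
cy_2 = 3.25
cz_2 = 2.75
d_2 = 2
h_2 = 3.5
cx_3 = 5.75
cy_3 = 6.75
r_3 = 1.25
cx_4 = 3
cy_4 = 4.5
cz_4 = 4.25
h_4 = 4
cx_5 = 1
cy_5 = 2.5
cz_5 = 3
cx_6 = 4
cy_6 = 6.75
cz_6 = 9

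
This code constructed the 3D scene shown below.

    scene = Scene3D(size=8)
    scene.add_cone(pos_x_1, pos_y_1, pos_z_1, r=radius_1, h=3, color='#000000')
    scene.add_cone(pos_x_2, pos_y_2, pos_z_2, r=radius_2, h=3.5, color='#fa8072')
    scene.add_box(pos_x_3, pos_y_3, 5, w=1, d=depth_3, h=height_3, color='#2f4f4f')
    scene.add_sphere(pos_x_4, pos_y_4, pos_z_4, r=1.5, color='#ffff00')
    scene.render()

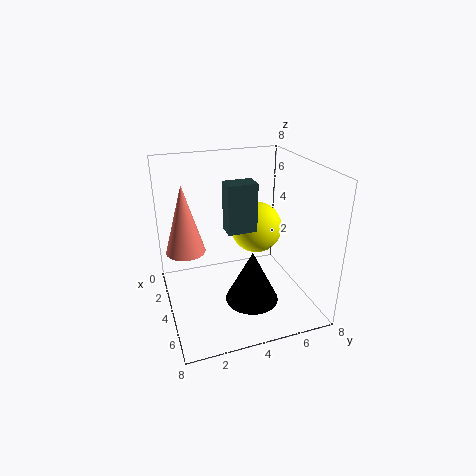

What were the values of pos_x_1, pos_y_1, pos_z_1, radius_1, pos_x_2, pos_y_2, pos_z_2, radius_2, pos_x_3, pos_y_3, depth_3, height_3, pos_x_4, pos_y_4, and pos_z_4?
pos_x_1 = 5; pos_y_1 = 4.5; pos_z_1 = 0.5; radius_1 = 1.5; pos_x_2 = 4.5; pos_y_2 = 1; pos_z_2 = 4; radius_2 = 1; pos_x_3 = 4.5; pos_y_3 = 3; depth_3 = 1.5; height_3 = 2.5; pos_x_4 = 3; pos_y_4 = 5.5; pos_z_4 = 4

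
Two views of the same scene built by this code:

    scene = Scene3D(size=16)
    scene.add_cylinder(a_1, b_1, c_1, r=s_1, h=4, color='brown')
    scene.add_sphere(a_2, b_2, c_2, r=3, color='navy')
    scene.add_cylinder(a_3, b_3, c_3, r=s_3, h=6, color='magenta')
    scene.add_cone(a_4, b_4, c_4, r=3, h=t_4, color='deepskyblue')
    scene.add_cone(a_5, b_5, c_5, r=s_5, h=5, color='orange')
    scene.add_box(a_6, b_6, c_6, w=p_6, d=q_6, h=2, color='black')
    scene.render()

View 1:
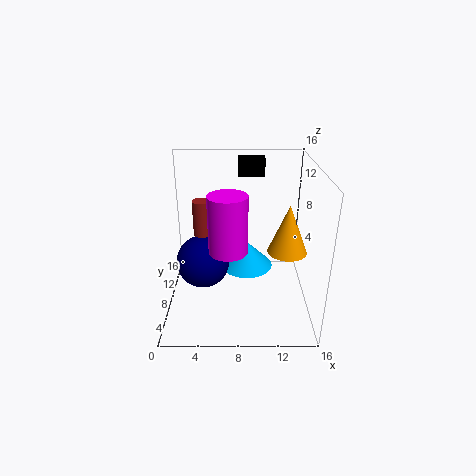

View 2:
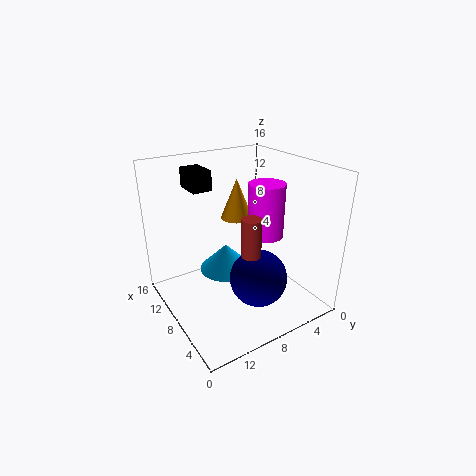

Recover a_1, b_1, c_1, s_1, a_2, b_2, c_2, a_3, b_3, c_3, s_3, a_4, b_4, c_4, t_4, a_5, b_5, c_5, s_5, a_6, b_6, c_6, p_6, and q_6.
a_1 = 4; b_1 = 9; c_1 = 8; s_1 = 1; a_2 = 4; b_2 = 8; c_2 = 5; a_3 = 7; b_3 = 5; c_3 = 8; s_3 = 2; a_4 = 9; b_4 = 9; c_4 = 4; t_4 = 3; a_5 = 13; b_5 = 5; c_5 = 8; s_5 = 2; a_6 = 8; b_6 = 11; c_6 = 14; p_6 = 3; q_6 = 2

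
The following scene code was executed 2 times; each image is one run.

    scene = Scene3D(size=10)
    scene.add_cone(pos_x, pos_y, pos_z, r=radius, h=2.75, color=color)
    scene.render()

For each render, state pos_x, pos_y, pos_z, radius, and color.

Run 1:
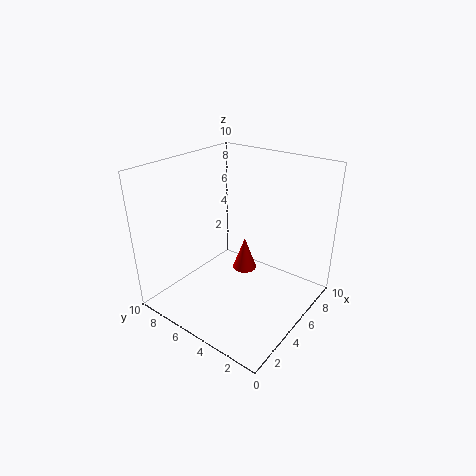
pos_x = 8.25; pos_y = 6.75; pos_z = 0.25; radius = 1; color = 'red'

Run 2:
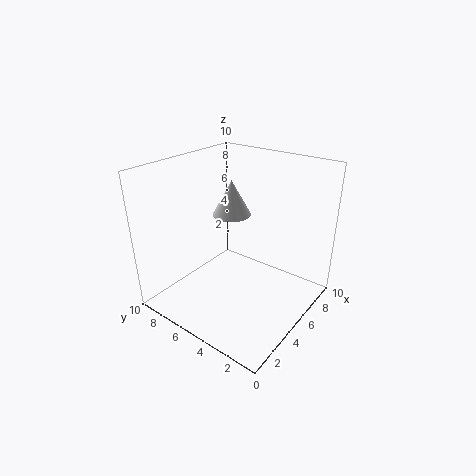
pos_x = 7.5; pos_y = 7.5; pos_z = 5.25; radius = 1.5; color = 'white'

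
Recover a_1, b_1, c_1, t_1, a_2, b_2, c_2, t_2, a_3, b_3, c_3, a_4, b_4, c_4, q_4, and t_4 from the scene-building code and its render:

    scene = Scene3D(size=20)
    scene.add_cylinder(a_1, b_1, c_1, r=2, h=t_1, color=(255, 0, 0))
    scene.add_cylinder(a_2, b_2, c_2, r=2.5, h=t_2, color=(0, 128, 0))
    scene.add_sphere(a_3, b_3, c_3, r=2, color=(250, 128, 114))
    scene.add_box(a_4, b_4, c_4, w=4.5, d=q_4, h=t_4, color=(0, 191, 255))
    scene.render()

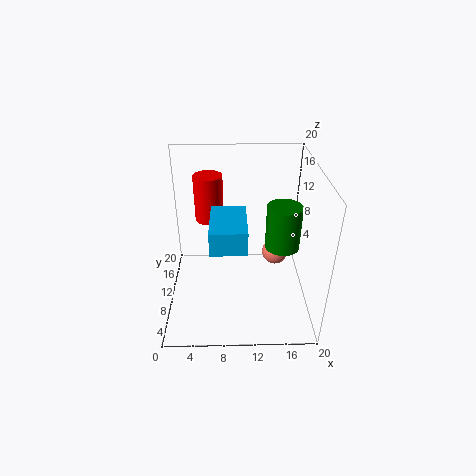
a_1 = 6, b_1 = 13, c_1 = 11.5, t_1 = 6.5, a_2 = 16.5, b_2 = 11.5, c_2 = 7.5, t_2 = 6.5, a_3 = 16, b_3 = 14.5, c_3 = 4.5, a_4 = 6.5, b_4 = 3, c_4 = 12, q_4 = 7, t_4 = 3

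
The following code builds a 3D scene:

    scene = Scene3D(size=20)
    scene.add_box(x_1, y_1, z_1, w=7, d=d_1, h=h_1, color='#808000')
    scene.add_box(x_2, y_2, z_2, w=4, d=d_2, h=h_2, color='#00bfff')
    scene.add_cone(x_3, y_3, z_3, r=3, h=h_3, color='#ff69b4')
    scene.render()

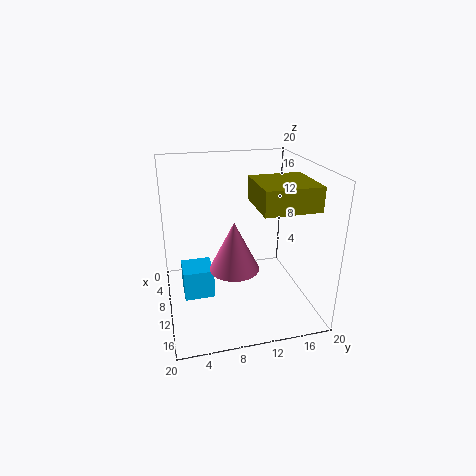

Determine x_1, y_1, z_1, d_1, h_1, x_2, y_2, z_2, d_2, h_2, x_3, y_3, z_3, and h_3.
x_1 = 11
y_1 = 11
z_1 = 16
d_1 = 7
h_1 = 3
x_2 = 9
y_2 = 2
z_2 = 3
d_2 = 4
h_2 = 4
x_3 = 16
y_3 = 8
z_3 = 9
h_3 = 6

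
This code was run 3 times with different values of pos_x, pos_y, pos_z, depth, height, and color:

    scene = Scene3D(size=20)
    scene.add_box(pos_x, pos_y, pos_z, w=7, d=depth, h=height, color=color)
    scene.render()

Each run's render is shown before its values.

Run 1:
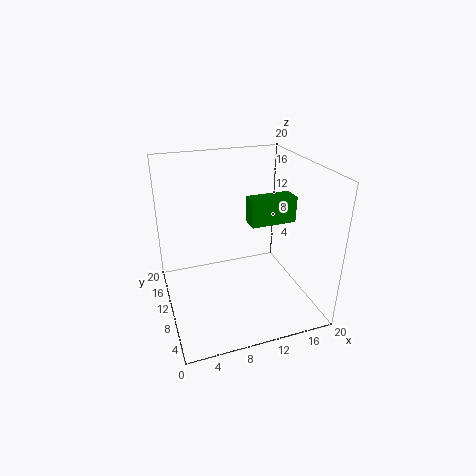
pos_x = 13
pos_y = 12
pos_z = 10
depth = 3
height = 4
color = 'green'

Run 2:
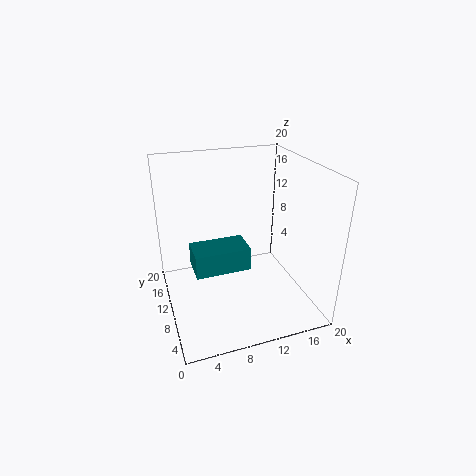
pos_x = 3
pos_y = 5
pos_z = 8
depth = 4
height = 3
color = 'teal'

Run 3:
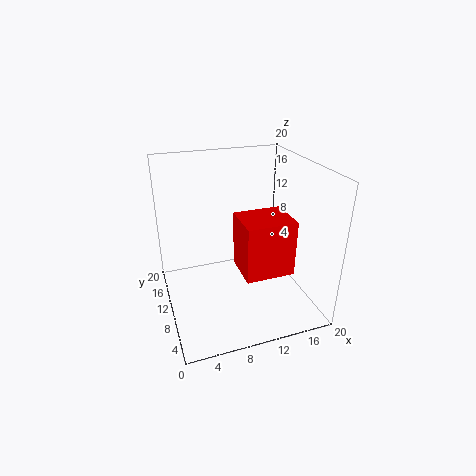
pos_x = 10
pos_y = 6
pos_z = 5
depth = 6
height = 8
color = 'red'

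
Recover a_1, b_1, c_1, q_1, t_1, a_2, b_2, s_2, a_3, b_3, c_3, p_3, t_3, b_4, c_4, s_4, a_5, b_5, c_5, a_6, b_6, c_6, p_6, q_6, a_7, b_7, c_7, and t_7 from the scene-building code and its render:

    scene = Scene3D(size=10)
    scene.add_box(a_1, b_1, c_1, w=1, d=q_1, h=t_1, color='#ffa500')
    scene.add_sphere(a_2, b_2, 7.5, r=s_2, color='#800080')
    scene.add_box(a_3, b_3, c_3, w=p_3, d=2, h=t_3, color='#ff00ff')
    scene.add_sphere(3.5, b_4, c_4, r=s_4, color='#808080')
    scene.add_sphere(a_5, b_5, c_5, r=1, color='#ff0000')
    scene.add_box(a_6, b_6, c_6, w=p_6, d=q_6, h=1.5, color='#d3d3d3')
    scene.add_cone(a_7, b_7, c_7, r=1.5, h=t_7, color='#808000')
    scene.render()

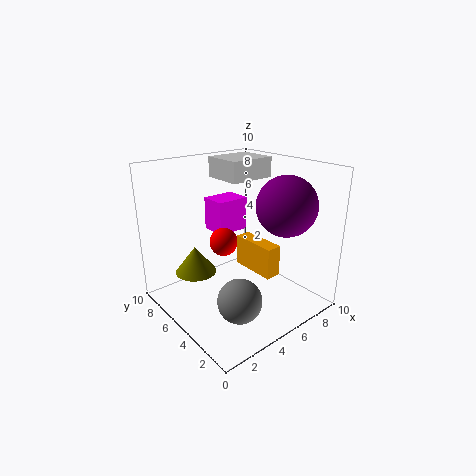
a_1 = 4.5, b_1 = 1.5, c_1 = 3.5, q_1 = 3, t_1 = 2, a_2 = 7, b_2 = 2.5, s_2 = 2, a_3 = 5, b_3 = 7, c_3 = 4.5, p_3 = 2.5, t_3 = 2.5, b_4 = 3, c_4 = 1.5, s_4 = 1.5, a_5 = 4.5, b_5 = 6, c_5 = 4.5, a_6 = 5.5, b_6 = 6, c_6 = 8.5, p_6 = 3.5, q_6 = 3, a_7 = 3, b_7 = 7.5, c_7 = 2, t_7 = 2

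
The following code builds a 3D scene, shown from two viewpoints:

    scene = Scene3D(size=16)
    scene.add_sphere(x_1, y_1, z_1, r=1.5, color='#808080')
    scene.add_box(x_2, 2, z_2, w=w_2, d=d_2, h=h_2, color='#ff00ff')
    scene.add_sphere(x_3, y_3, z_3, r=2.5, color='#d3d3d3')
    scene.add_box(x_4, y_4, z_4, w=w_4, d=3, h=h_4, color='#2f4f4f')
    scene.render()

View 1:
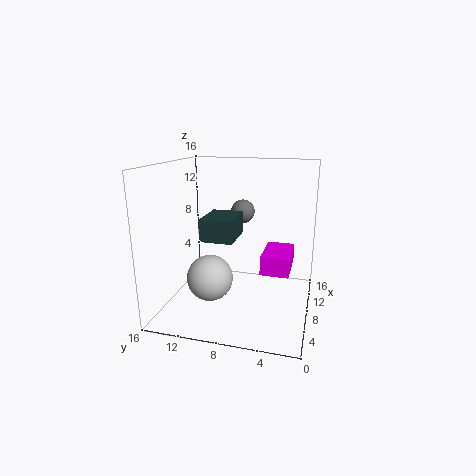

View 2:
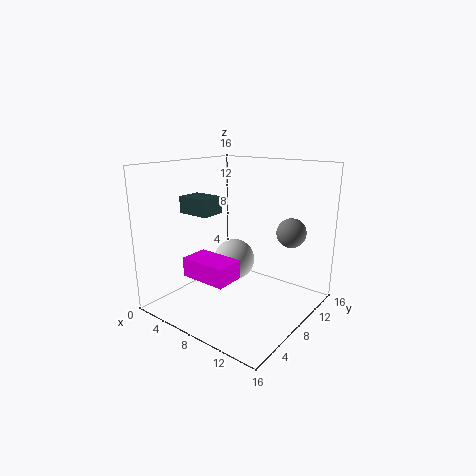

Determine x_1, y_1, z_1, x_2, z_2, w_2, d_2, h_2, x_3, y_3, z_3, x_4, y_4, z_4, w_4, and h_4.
x_1 = 14, y_1 = 9, z_1 = 9.5, x_2 = 5.5, z_2 = 5, w_2 = 5, d_2 = 3, h_2 = 2, x_3 = 5.5, y_3 = 10.5, z_3 = 4, x_4 = 0.5, y_4 = 6.5, z_4 = 10, w_4 = 4, h_4 = 2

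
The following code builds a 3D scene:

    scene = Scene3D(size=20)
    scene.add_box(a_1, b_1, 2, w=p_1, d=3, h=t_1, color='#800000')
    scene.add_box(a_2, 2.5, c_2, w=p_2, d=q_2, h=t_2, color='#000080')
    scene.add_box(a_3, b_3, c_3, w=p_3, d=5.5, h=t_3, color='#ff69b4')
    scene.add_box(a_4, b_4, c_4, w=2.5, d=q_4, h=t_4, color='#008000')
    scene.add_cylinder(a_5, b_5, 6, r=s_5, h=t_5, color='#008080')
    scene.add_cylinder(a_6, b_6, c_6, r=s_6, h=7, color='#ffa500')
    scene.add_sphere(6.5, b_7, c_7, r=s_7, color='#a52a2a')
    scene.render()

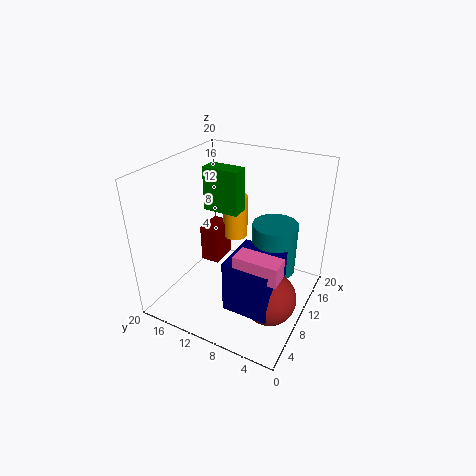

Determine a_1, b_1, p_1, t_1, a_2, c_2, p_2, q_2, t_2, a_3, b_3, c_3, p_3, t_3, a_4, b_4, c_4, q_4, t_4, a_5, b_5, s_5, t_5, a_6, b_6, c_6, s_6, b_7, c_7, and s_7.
a_1 = 13
b_1 = 15.5
p_1 = 4.5
t_1 = 6
a_2 = 3
c_2 = 3.5
p_2 = 6.5
q_2 = 6
t_2 = 7
a_3 = 3
b_3 = 1.5
c_3 = 9.5
p_3 = 2.5
t_3 = 2.5
a_4 = 9.5
b_4 = 10
c_4 = 13.5
q_4 = 5
t_4 = 6
a_5 = 11
b_5 = 5
s_5 = 3
t_5 = 7
a_6 = 17.5
b_6 = 14.5
c_6 = 5.5
s_6 = 2
b_7 = 3.5
c_7 = 4.5
s_7 = 3.5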